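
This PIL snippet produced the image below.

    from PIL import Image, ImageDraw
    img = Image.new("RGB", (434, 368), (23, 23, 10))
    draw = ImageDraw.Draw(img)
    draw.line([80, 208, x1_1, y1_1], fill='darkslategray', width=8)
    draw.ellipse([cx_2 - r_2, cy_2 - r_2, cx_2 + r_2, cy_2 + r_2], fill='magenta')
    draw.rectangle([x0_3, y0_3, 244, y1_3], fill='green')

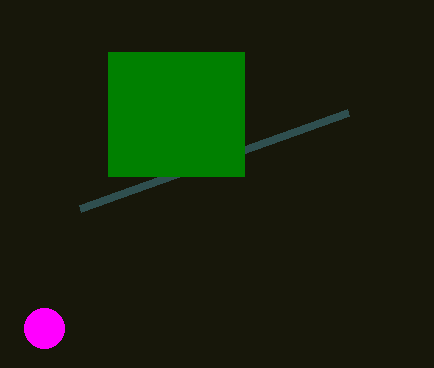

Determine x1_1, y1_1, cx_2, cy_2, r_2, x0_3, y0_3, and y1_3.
x1_1 = 348, y1_1 = 112, cx_2 = 44, cy_2 = 328, r_2 = 20, x0_3 = 108, y0_3 = 52, y1_3 = 176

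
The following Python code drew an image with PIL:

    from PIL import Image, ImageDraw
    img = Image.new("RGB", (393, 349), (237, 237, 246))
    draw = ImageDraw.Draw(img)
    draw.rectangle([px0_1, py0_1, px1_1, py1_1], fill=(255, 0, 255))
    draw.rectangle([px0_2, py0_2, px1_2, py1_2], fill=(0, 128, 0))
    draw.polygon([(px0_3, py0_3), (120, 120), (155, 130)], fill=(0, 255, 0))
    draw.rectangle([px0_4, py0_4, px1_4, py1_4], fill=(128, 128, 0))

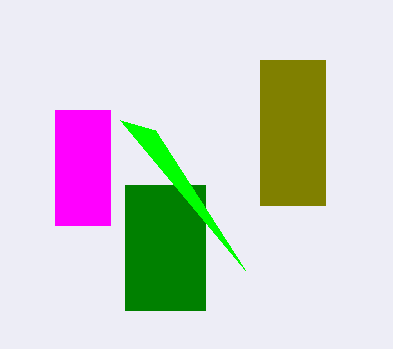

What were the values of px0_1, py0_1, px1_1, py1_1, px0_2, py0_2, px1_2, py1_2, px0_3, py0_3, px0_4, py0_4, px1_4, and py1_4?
px0_1 = 55
py0_1 = 110
px1_1 = 110
py1_1 = 225
px0_2 = 125
py0_2 = 185
px1_2 = 205
py1_2 = 310
px0_3 = 245
py0_3 = 270
px0_4 = 260
py0_4 = 60
px1_4 = 325
py1_4 = 205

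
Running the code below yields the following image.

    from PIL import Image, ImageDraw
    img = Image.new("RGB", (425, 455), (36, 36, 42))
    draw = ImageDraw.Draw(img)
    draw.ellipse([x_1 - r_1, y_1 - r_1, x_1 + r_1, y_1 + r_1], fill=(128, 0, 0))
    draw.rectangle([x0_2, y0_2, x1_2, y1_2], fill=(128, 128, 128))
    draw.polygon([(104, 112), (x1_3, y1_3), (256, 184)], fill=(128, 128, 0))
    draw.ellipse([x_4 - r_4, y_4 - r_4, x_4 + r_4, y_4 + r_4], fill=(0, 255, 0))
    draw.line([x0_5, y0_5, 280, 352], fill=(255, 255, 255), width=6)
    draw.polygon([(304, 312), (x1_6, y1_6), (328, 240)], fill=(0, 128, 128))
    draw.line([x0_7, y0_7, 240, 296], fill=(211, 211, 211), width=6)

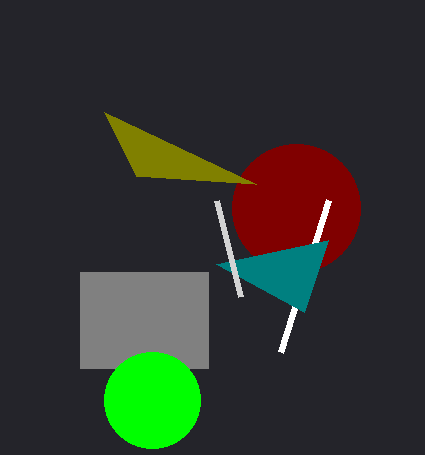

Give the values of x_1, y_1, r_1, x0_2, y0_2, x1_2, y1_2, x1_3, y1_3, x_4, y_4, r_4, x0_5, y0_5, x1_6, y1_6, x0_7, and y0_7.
x_1 = 296; y_1 = 208; r_1 = 64; x0_2 = 80; y0_2 = 272; x1_2 = 208; y1_2 = 368; x1_3 = 136; y1_3 = 176; x_4 = 152; y_4 = 400; r_4 = 48; x0_5 = 328; y0_5 = 200; x1_6 = 216; y1_6 = 264; x0_7 = 216; y0_7 = 200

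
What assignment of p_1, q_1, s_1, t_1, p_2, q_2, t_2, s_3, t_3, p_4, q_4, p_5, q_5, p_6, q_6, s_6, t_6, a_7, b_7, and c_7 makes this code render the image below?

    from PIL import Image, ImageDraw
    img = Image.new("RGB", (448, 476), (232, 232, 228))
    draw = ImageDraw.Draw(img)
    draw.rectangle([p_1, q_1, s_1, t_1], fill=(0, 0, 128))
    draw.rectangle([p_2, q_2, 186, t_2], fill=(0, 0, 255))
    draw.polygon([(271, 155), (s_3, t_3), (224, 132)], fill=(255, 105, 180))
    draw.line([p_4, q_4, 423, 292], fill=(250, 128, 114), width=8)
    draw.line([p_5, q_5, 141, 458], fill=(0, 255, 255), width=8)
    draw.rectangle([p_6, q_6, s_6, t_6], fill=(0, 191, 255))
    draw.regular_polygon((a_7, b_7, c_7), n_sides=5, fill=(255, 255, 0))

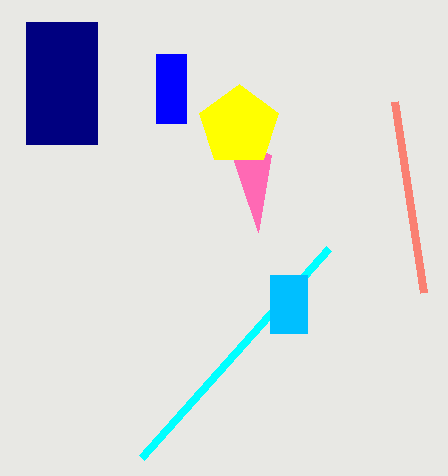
p_1 = 26
q_1 = 22
s_1 = 97
t_1 = 144
p_2 = 156
q_2 = 54
t_2 = 123
s_3 = 258
t_3 = 232
p_4 = 394
q_4 = 101
p_5 = 328
q_5 = 249
p_6 = 270
q_6 = 275
s_6 = 307
t_6 = 333
a_7 = 239
b_7 = 126
c_7 = 42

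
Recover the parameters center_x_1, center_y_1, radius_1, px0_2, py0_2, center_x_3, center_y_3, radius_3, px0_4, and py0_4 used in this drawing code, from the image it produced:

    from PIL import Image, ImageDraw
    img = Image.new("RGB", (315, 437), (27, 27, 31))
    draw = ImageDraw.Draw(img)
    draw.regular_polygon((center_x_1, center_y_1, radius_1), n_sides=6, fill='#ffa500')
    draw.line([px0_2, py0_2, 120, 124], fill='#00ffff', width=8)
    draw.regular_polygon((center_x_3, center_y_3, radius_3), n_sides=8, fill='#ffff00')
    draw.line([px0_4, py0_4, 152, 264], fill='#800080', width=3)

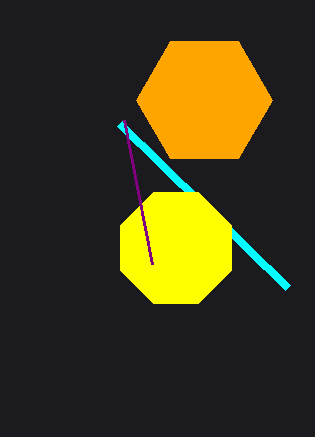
center_x_1 = 204
center_y_1 = 100
radius_1 = 68
px0_2 = 288
py0_2 = 288
center_x_3 = 176
center_y_3 = 248
radius_3 = 60
px0_4 = 124
py0_4 = 120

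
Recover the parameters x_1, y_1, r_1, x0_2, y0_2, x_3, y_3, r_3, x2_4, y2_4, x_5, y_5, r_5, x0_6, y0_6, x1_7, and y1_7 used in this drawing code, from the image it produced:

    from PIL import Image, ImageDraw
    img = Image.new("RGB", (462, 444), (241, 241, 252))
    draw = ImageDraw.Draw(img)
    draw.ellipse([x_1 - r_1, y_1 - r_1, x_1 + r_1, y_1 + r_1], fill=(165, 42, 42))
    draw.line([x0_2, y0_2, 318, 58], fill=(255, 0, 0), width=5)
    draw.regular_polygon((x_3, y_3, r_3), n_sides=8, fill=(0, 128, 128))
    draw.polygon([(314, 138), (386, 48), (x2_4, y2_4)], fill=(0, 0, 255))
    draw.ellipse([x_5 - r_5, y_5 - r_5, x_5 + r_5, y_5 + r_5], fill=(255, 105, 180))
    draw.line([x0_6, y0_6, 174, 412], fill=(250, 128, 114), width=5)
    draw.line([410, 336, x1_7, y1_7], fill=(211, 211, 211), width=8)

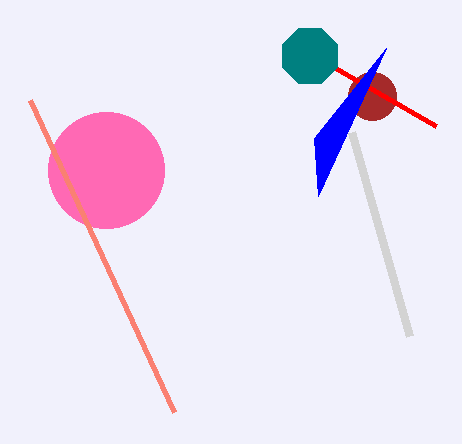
x_1 = 372, y_1 = 96, r_1 = 24, x0_2 = 436, y0_2 = 126, x_3 = 310, y_3 = 56, r_3 = 30, x2_4 = 318, y2_4 = 196, x_5 = 106, y_5 = 170, r_5 = 58, x0_6 = 30, y0_6 = 100, x1_7 = 352, y1_7 = 132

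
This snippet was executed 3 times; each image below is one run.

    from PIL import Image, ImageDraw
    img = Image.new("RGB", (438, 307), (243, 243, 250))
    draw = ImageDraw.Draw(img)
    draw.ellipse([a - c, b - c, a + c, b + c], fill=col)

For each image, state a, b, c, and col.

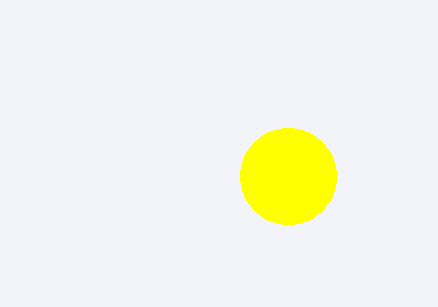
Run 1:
a = 288; b = 176; c = 48; col = 'yellow'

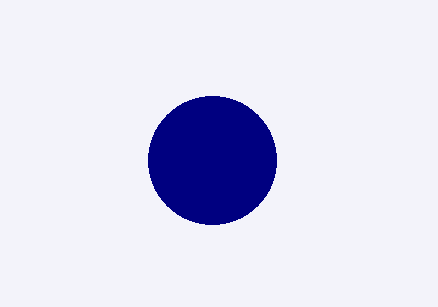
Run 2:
a = 212, b = 160, c = 64, col = 'navy'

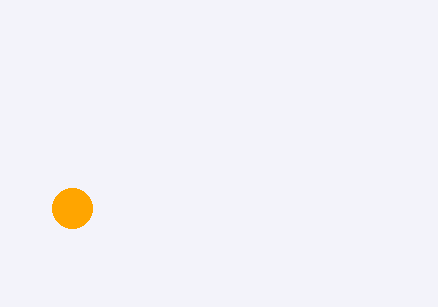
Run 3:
a = 72, b = 208, c = 20, col = 'orange'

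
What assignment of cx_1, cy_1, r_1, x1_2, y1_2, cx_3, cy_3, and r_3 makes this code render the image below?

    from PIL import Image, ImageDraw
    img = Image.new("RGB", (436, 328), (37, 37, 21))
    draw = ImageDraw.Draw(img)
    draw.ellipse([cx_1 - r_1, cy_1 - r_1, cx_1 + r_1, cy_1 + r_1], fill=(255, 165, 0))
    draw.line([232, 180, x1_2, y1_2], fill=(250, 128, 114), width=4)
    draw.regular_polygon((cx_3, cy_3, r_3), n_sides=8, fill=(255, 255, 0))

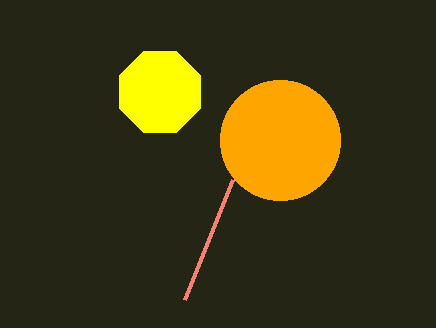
cx_1 = 280; cy_1 = 140; r_1 = 60; x1_2 = 184; y1_2 = 300; cx_3 = 160; cy_3 = 92; r_3 = 44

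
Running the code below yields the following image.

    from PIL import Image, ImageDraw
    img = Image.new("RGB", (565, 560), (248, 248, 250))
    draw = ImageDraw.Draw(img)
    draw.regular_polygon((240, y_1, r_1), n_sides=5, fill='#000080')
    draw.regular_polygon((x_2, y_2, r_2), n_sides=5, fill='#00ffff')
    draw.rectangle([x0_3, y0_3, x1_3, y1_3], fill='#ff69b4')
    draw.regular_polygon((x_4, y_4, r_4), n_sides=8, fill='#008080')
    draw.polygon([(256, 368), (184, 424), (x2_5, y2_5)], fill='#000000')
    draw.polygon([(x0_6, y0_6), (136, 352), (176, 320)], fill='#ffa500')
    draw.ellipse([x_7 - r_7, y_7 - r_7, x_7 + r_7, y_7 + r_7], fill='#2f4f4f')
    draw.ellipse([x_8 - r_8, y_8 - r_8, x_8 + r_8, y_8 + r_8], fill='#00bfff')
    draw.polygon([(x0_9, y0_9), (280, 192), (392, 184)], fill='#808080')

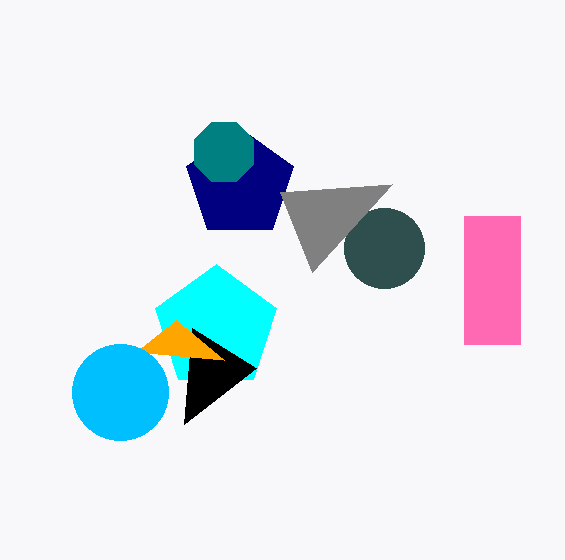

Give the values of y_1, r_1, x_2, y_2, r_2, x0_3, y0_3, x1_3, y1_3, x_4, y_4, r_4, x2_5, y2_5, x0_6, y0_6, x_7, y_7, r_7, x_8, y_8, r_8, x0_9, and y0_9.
y_1 = 184, r_1 = 56, x_2 = 216, y_2 = 328, r_2 = 64, x0_3 = 464, y0_3 = 216, x1_3 = 520, y1_3 = 344, x_4 = 224, y_4 = 152, r_4 = 32, x2_5 = 192, y2_5 = 328, x0_6 = 224, y0_6 = 360, x_7 = 384, y_7 = 248, r_7 = 40, x_8 = 120, y_8 = 392, r_8 = 48, x0_9 = 312, y0_9 = 272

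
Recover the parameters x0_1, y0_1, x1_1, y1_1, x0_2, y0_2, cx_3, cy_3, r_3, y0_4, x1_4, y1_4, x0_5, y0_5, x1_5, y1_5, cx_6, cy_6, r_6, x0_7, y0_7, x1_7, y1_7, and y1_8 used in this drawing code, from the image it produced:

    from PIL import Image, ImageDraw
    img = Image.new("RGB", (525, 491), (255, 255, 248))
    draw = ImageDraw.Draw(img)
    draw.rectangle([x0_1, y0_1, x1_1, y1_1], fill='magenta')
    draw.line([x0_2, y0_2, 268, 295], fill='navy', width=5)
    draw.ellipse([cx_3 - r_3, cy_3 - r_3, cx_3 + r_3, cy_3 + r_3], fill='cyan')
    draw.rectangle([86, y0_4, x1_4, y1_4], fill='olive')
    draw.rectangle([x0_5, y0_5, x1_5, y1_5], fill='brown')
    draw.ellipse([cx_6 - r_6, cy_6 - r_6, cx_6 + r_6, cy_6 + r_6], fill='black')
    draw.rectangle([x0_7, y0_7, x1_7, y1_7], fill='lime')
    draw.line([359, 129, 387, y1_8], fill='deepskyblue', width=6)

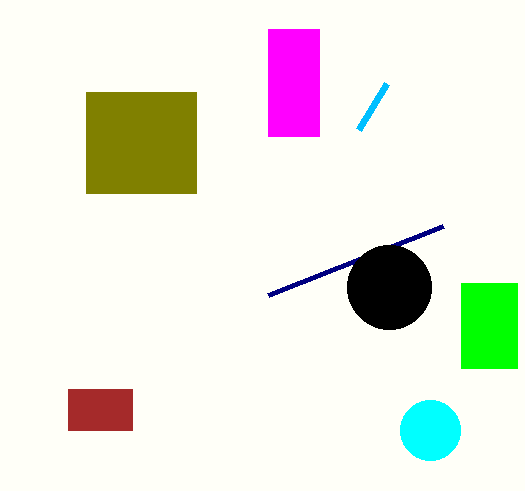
x0_1 = 268
y0_1 = 29
x1_1 = 319
y1_1 = 136
x0_2 = 443
y0_2 = 226
cx_3 = 430
cy_3 = 430
r_3 = 30
y0_4 = 92
x1_4 = 196
y1_4 = 193
x0_5 = 68
y0_5 = 389
x1_5 = 132
y1_5 = 430
cx_6 = 389
cy_6 = 287
r_6 = 42
x0_7 = 461
y0_7 = 283
x1_7 = 517
y1_7 = 368
y1_8 = 83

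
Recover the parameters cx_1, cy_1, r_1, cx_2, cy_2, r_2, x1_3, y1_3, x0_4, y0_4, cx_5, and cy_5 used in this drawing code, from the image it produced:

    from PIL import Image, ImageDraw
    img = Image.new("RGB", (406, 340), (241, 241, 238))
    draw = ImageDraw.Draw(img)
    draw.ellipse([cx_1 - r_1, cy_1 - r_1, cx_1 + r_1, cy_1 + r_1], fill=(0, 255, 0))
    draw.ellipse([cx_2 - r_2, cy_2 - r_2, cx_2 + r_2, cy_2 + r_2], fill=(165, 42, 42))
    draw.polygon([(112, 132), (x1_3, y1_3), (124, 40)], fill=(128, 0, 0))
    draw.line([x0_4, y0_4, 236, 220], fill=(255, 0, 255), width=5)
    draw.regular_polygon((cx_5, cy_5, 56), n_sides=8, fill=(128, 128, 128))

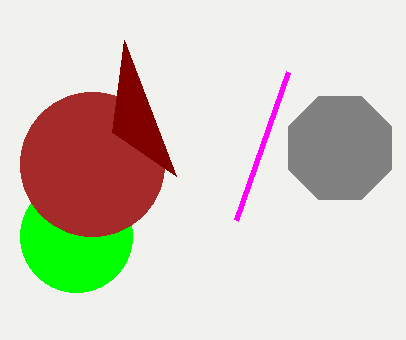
cx_1 = 76; cy_1 = 236; r_1 = 56; cx_2 = 92; cy_2 = 164; r_2 = 72; x1_3 = 176; y1_3 = 176; x0_4 = 288; y0_4 = 72; cx_5 = 340; cy_5 = 148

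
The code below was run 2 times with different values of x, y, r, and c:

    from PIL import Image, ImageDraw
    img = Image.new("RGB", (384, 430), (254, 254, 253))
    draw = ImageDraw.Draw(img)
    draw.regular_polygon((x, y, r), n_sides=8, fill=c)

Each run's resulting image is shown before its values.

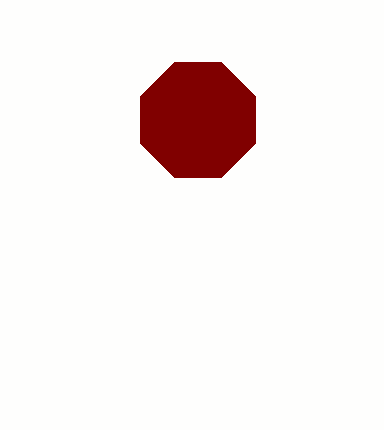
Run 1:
x = 198; y = 120; r = 62; c = 'maroon'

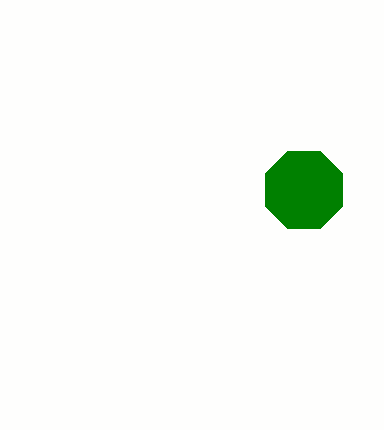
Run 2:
x = 304, y = 190, r = 42, c = 'green'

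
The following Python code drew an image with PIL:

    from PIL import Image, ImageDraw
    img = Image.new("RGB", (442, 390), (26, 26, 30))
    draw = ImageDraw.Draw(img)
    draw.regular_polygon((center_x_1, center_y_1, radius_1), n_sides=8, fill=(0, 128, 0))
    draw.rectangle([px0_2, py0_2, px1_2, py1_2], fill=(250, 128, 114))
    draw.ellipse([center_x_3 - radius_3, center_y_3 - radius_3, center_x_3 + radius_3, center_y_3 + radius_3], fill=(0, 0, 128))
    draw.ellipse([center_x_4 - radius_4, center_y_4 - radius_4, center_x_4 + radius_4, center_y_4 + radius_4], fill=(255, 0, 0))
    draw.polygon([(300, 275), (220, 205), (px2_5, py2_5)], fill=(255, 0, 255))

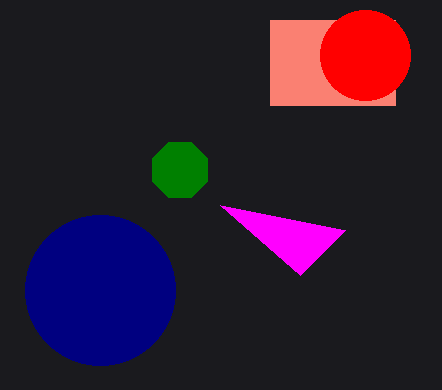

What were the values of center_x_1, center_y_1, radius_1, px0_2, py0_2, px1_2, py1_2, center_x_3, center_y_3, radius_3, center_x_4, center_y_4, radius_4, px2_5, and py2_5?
center_x_1 = 180
center_y_1 = 170
radius_1 = 30
px0_2 = 270
py0_2 = 20
px1_2 = 395
py1_2 = 105
center_x_3 = 100
center_y_3 = 290
radius_3 = 75
center_x_4 = 365
center_y_4 = 55
radius_4 = 45
px2_5 = 345
py2_5 = 230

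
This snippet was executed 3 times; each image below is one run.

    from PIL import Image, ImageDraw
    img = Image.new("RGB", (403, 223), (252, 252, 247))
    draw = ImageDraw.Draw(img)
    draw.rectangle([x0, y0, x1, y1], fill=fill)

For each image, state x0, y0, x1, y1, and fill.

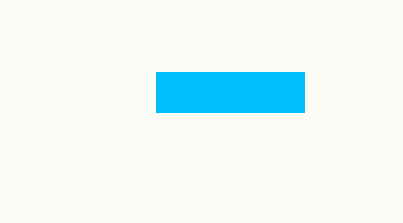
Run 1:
x0 = 156, y0 = 72, x1 = 304, y1 = 112, fill = 'deepskyblue'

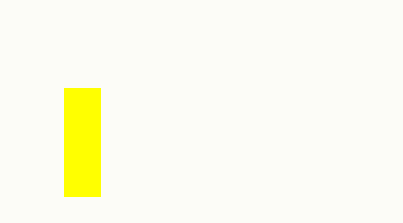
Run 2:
x0 = 64
y0 = 88
x1 = 100
y1 = 196
fill = 'yellow'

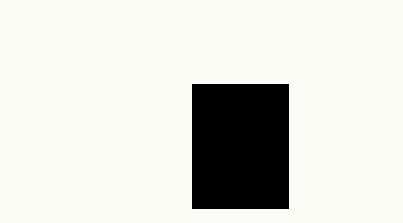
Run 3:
x0 = 192, y0 = 84, x1 = 288, y1 = 208, fill = 'black'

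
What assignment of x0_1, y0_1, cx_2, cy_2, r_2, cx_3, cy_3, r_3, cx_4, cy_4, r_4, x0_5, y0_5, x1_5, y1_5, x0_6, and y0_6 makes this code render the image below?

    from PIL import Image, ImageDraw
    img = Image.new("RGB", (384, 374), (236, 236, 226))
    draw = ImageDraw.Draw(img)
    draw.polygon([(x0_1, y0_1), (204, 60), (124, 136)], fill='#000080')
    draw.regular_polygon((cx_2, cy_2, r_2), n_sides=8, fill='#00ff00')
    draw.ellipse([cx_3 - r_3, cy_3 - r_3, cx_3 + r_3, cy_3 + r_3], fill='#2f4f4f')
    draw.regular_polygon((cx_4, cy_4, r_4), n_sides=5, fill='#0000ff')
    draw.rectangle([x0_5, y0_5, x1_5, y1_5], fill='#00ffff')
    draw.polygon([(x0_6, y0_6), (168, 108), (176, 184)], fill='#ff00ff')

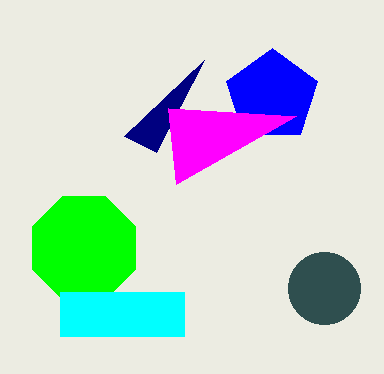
x0_1 = 156, y0_1 = 152, cx_2 = 84, cy_2 = 248, r_2 = 56, cx_3 = 324, cy_3 = 288, r_3 = 36, cx_4 = 272, cy_4 = 96, r_4 = 48, x0_5 = 60, y0_5 = 292, x1_5 = 184, y1_5 = 336, x0_6 = 296, y0_6 = 116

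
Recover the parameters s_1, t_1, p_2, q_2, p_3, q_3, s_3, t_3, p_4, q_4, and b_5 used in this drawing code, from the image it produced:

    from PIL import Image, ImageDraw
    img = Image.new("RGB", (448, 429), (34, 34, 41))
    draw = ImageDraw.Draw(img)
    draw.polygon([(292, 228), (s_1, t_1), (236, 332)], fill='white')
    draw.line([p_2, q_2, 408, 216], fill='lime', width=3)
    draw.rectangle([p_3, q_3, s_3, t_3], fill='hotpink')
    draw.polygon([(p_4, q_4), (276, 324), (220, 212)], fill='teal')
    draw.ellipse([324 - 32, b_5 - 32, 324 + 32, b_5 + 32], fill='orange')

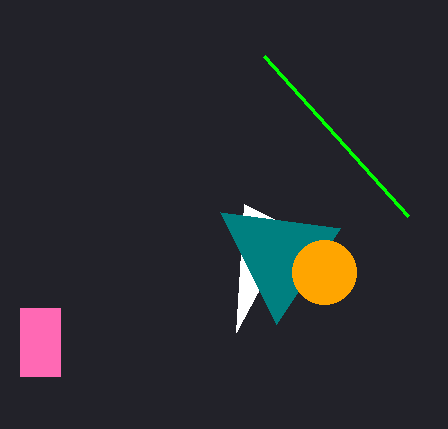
s_1 = 244, t_1 = 204, p_2 = 264, q_2 = 56, p_3 = 20, q_3 = 308, s_3 = 60, t_3 = 376, p_4 = 340, q_4 = 228, b_5 = 272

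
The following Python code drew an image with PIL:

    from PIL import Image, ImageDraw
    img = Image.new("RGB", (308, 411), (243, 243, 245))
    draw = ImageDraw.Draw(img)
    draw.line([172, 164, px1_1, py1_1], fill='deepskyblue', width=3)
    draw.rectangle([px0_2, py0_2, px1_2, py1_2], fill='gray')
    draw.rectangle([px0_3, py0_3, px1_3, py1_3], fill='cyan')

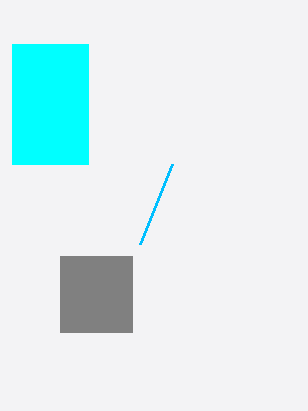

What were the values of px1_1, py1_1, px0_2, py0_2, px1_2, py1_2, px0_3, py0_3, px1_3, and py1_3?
px1_1 = 140, py1_1 = 244, px0_2 = 60, py0_2 = 256, px1_2 = 132, py1_2 = 332, px0_3 = 12, py0_3 = 44, px1_3 = 88, py1_3 = 164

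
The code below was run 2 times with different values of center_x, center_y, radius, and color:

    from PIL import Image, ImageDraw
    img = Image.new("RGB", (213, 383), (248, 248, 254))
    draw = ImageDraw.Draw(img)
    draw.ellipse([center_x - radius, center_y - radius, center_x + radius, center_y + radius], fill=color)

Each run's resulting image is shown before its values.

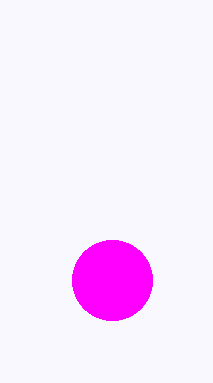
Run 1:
center_x = 112, center_y = 280, radius = 40, color = 'magenta'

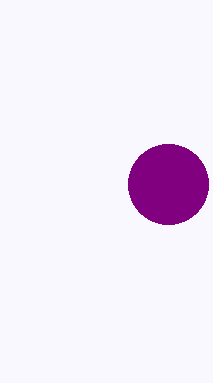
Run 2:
center_x = 168
center_y = 184
radius = 40
color = 'purple'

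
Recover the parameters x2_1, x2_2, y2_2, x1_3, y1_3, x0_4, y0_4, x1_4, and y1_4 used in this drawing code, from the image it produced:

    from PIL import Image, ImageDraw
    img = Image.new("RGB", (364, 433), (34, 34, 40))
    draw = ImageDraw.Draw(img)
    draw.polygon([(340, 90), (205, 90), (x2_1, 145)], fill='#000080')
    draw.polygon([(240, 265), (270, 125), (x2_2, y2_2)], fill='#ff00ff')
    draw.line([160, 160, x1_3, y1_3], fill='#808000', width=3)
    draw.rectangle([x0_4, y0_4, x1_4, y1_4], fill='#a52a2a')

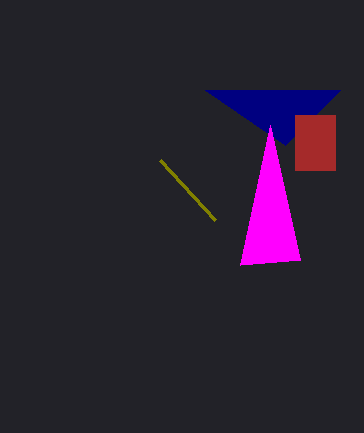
x2_1 = 285
x2_2 = 300
y2_2 = 260
x1_3 = 215
y1_3 = 220
x0_4 = 295
y0_4 = 115
x1_4 = 335
y1_4 = 170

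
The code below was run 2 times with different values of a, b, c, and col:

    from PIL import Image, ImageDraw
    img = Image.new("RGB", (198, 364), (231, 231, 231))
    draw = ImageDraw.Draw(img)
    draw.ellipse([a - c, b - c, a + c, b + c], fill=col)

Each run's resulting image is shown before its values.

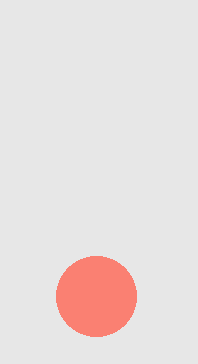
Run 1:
a = 96; b = 296; c = 40; col = 'salmon'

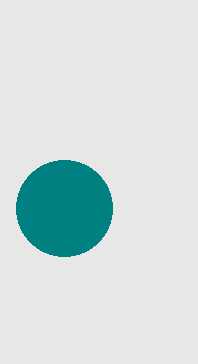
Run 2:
a = 64; b = 208; c = 48; col = 'teal'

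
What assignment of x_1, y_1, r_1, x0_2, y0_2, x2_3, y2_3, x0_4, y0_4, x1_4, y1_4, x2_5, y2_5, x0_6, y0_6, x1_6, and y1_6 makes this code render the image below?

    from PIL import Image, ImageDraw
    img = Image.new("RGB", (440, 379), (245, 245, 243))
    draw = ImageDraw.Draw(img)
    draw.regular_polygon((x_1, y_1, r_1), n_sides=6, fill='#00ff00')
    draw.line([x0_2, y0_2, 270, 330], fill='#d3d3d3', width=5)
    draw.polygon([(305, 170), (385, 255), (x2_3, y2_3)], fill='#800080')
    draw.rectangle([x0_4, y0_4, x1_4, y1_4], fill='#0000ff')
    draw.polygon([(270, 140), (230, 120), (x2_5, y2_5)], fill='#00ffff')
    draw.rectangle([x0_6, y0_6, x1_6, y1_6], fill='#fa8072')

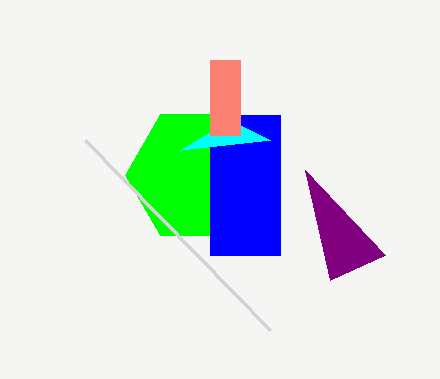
x_1 = 195; y_1 = 175; r_1 = 70; x0_2 = 85; y0_2 = 140; x2_3 = 330; y2_3 = 280; x0_4 = 210; y0_4 = 115; x1_4 = 280; y1_4 = 255; x2_5 = 180; y2_5 = 150; x0_6 = 210; y0_6 = 60; x1_6 = 240; y1_6 = 135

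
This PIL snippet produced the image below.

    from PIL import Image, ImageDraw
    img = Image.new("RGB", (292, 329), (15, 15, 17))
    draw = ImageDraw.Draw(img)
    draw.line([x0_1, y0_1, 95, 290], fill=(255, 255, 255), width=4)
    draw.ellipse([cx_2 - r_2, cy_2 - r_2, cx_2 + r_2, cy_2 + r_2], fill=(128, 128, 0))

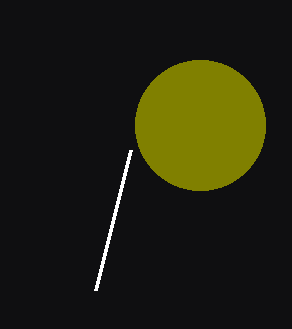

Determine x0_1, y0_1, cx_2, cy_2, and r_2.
x0_1 = 130, y0_1 = 150, cx_2 = 200, cy_2 = 125, r_2 = 65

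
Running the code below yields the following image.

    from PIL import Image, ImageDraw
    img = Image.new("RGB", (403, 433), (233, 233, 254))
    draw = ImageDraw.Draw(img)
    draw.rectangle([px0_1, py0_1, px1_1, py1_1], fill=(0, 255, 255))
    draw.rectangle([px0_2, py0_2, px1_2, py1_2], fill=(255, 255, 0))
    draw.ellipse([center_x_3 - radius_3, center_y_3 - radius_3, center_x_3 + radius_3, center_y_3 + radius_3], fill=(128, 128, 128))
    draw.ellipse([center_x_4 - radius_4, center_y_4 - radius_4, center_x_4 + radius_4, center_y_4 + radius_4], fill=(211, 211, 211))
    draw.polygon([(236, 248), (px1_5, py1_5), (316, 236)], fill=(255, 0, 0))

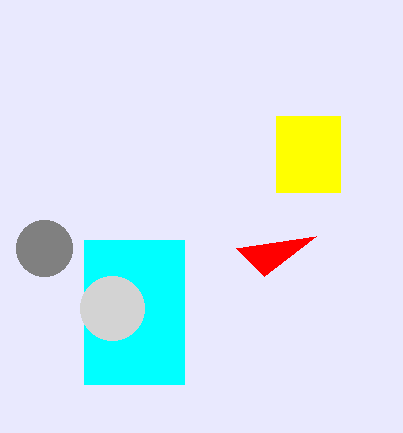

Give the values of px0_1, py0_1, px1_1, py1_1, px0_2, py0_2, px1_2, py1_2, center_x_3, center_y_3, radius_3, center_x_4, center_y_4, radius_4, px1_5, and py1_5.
px0_1 = 84
py0_1 = 240
px1_1 = 184
py1_1 = 384
px0_2 = 276
py0_2 = 116
px1_2 = 340
py1_2 = 192
center_x_3 = 44
center_y_3 = 248
radius_3 = 28
center_x_4 = 112
center_y_4 = 308
radius_4 = 32
px1_5 = 264
py1_5 = 276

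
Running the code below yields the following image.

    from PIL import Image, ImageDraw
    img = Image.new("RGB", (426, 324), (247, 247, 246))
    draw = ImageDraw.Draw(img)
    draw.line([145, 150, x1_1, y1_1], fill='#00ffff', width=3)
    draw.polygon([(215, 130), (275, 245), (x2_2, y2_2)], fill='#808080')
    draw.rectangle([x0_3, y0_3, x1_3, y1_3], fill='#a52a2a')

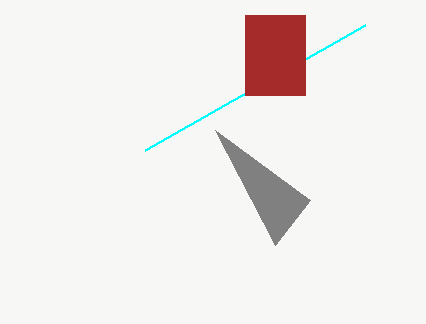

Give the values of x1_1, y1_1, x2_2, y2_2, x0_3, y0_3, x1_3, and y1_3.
x1_1 = 365; y1_1 = 25; x2_2 = 310; y2_2 = 200; x0_3 = 245; y0_3 = 15; x1_3 = 305; y1_3 = 95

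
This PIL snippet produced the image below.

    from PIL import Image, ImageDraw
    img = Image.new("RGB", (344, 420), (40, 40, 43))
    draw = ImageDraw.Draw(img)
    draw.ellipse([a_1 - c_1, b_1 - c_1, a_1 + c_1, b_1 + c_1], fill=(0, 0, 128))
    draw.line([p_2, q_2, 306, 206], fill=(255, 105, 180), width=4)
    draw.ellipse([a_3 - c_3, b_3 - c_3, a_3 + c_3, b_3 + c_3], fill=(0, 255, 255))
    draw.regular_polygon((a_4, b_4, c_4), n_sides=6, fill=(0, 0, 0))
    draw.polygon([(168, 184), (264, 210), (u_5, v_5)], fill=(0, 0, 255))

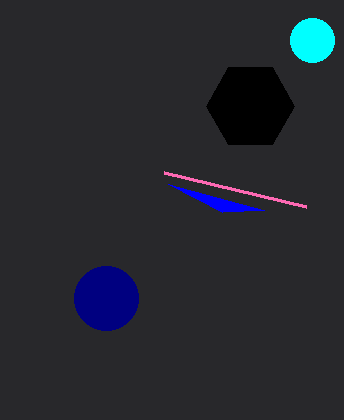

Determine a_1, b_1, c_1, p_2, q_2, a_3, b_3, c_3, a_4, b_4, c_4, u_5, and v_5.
a_1 = 106
b_1 = 298
c_1 = 32
p_2 = 164
q_2 = 172
a_3 = 312
b_3 = 40
c_3 = 22
a_4 = 250
b_4 = 106
c_4 = 44
u_5 = 222
v_5 = 212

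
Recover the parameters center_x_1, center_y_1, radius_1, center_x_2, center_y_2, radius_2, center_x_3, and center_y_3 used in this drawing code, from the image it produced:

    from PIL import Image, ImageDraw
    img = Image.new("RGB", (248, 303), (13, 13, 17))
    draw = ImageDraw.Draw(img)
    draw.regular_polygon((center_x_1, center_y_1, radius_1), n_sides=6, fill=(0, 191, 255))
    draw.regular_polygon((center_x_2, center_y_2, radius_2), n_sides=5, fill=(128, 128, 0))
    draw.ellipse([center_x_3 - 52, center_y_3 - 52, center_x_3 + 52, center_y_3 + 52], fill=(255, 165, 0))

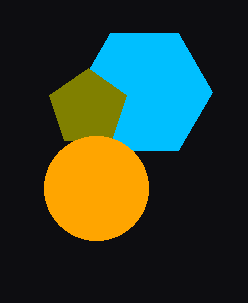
center_x_1 = 144
center_y_1 = 92
radius_1 = 68
center_x_2 = 88
center_y_2 = 108
radius_2 = 40
center_x_3 = 96
center_y_3 = 188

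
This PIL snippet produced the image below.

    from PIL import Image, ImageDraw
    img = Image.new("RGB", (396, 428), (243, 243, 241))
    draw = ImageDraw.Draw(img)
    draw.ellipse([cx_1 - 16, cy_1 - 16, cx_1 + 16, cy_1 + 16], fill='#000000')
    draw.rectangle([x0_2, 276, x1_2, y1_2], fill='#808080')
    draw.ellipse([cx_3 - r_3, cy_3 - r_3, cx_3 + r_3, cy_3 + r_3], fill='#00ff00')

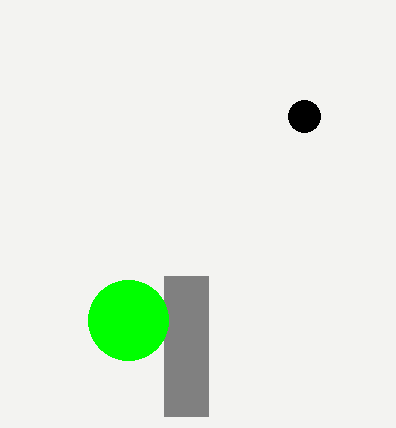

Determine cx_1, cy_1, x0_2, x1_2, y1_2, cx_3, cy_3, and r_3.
cx_1 = 304
cy_1 = 116
x0_2 = 164
x1_2 = 208
y1_2 = 416
cx_3 = 128
cy_3 = 320
r_3 = 40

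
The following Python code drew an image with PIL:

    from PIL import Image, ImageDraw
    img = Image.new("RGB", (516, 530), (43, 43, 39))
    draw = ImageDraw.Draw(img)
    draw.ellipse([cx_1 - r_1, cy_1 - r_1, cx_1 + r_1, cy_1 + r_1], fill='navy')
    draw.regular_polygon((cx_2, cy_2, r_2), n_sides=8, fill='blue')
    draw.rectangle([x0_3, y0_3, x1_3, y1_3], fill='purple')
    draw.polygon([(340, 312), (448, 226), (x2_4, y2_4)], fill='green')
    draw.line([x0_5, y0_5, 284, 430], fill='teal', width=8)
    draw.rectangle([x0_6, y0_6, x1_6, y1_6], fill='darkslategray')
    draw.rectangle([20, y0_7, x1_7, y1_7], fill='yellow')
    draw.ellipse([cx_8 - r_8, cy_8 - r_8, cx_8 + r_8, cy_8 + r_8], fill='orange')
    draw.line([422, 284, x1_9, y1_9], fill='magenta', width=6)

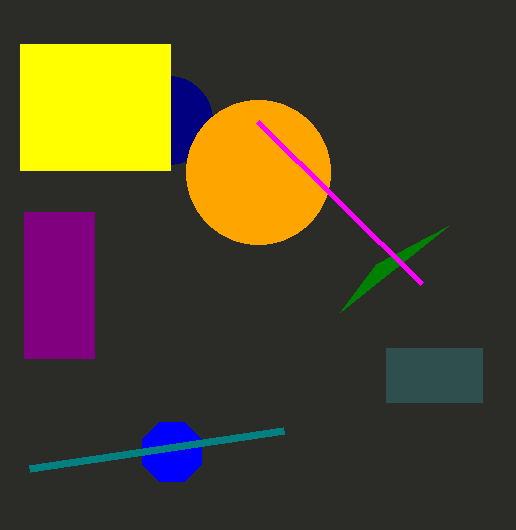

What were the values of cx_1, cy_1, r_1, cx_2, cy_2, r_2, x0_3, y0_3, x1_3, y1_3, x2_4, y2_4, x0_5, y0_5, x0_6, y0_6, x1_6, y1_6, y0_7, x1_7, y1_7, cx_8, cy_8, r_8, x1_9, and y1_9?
cx_1 = 168, cy_1 = 120, r_1 = 44, cx_2 = 172, cy_2 = 452, r_2 = 32, x0_3 = 24, y0_3 = 212, x1_3 = 94, y1_3 = 358, x2_4 = 376, y2_4 = 264, x0_5 = 30, y0_5 = 468, x0_6 = 386, y0_6 = 348, x1_6 = 482, y1_6 = 402, y0_7 = 44, x1_7 = 170, y1_7 = 170, cx_8 = 258, cy_8 = 172, r_8 = 72, x1_9 = 258, y1_9 = 122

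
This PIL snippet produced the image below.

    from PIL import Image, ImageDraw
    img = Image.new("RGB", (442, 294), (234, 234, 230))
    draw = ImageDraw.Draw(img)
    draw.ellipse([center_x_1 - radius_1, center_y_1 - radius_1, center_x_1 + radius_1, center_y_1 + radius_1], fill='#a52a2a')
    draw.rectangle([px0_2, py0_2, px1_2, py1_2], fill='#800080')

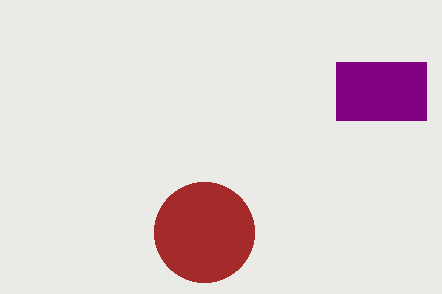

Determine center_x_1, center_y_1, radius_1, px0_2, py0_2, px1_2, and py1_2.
center_x_1 = 204, center_y_1 = 232, radius_1 = 50, px0_2 = 336, py0_2 = 62, px1_2 = 426, py1_2 = 120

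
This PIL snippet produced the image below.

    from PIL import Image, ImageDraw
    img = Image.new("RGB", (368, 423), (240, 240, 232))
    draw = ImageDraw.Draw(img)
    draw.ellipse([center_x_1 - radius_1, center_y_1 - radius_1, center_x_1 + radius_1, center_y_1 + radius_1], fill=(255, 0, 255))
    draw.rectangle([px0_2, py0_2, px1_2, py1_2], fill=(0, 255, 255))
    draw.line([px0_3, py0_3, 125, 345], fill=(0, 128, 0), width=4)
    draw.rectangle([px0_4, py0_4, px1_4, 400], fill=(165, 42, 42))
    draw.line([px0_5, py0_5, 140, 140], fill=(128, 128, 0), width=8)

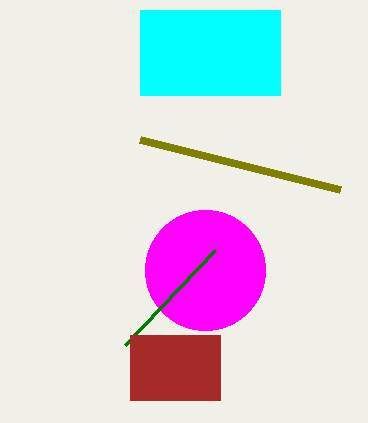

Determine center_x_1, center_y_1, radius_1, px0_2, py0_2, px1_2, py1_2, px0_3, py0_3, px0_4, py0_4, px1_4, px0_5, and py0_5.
center_x_1 = 205; center_y_1 = 270; radius_1 = 60; px0_2 = 140; py0_2 = 10; px1_2 = 280; py1_2 = 95; px0_3 = 215; py0_3 = 250; px0_4 = 130; py0_4 = 335; px1_4 = 220; px0_5 = 340; py0_5 = 190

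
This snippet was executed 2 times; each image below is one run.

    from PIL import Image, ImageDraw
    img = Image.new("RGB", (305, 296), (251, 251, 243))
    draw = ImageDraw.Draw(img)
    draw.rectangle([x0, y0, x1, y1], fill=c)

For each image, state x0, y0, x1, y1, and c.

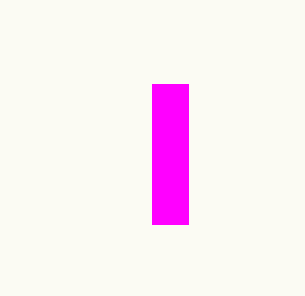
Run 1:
x0 = 152
y0 = 84
x1 = 188
y1 = 224
c = 'magenta'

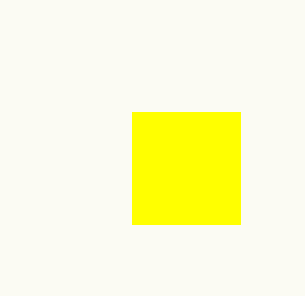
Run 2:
x0 = 132; y0 = 112; x1 = 240; y1 = 224; c = 'yellow'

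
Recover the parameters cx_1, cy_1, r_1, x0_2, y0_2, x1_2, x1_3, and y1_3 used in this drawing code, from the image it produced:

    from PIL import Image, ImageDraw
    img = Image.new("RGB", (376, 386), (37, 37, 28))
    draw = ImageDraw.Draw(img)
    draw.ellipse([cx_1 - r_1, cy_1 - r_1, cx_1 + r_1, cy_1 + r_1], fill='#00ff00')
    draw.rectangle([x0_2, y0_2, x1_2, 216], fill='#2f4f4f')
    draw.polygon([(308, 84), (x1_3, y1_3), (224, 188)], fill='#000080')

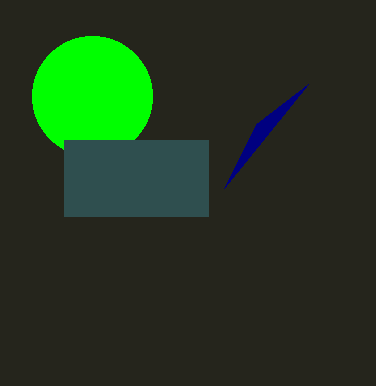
cx_1 = 92
cy_1 = 96
r_1 = 60
x0_2 = 64
y0_2 = 140
x1_2 = 208
x1_3 = 256
y1_3 = 124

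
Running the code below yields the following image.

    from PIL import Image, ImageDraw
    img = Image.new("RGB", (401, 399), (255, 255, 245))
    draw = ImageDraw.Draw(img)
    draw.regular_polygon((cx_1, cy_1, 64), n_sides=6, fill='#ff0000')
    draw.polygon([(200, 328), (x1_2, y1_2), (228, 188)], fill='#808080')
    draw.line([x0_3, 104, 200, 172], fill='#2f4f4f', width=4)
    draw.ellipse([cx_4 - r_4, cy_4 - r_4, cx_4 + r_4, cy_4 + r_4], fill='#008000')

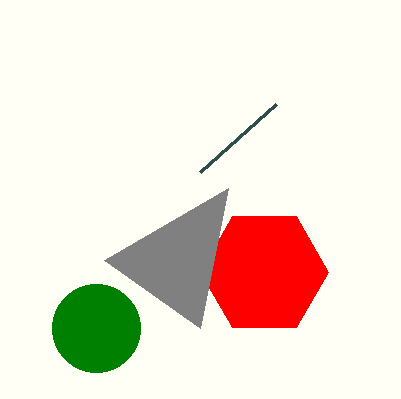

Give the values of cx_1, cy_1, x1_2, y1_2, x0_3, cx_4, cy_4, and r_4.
cx_1 = 264
cy_1 = 272
x1_2 = 104
y1_2 = 260
x0_3 = 276
cx_4 = 96
cy_4 = 328
r_4 = 44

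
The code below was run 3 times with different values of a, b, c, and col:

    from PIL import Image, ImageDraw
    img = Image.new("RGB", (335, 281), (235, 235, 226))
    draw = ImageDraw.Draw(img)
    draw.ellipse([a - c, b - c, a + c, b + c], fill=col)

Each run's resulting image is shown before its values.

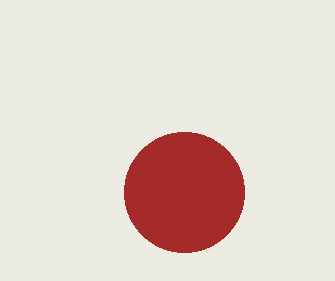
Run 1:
a = 184, b = 192, c = 60, col = 'brown'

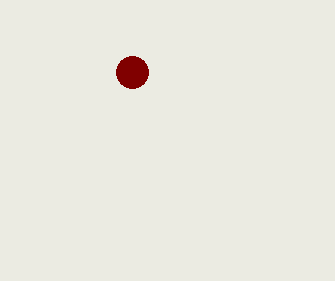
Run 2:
a = 132, b = 72, c = 16, col = 'maroon'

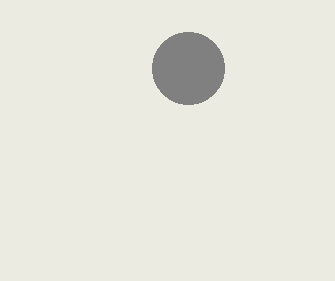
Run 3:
a = 188
b = 68
c = 36
col = 'gray'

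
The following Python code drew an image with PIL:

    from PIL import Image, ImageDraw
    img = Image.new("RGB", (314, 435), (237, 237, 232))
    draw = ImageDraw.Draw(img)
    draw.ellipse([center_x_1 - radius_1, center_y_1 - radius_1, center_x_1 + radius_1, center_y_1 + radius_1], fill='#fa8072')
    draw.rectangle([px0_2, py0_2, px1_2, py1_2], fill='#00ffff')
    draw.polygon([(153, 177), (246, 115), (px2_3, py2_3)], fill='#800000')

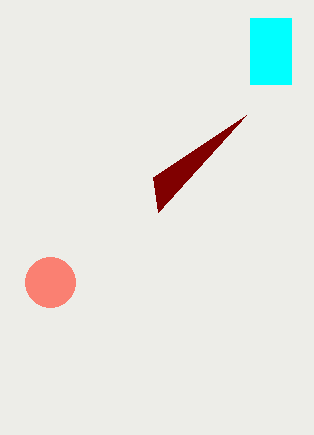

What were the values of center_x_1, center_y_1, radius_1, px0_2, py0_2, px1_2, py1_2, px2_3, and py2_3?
center_x_1 = 50
center_y_1 = 282
radius_1 = 25
px0_2 = 250
py0_2 = 18
px1_2 = 291
py1_2 = 84
px2_3 = 158
py2_3 = 212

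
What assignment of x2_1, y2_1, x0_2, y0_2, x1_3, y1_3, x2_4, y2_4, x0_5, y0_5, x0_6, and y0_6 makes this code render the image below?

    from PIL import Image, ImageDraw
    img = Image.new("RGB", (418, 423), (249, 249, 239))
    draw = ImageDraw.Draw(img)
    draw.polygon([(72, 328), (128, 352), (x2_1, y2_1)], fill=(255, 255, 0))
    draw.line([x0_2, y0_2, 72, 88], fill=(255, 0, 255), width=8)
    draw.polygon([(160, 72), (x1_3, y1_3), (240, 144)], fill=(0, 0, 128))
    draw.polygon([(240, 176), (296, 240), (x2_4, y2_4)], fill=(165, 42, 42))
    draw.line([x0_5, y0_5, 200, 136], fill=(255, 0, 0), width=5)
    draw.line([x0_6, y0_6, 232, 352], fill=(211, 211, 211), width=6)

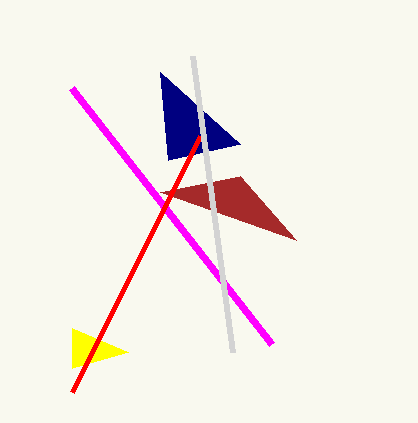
x2_1 = 72; y2_1 = 368; x0_2 = 272; y0_2 = 344; x1_3 = 168; y1_3 = 160; x2_4 = 160; y2_4 = 192; x0_5 = 72; y0_5 = 392; x0_6 = 192; y0_6 = 56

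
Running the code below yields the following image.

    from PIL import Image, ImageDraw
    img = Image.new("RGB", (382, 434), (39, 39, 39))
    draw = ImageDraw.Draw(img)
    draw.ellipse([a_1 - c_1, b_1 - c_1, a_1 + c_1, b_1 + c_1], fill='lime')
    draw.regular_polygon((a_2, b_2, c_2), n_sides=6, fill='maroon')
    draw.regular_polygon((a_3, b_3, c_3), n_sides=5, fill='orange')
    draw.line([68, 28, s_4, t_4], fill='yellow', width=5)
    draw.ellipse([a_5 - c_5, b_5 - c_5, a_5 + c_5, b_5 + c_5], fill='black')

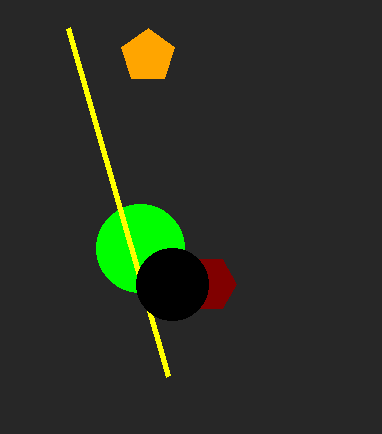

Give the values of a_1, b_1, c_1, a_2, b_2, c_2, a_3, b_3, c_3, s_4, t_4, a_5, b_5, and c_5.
a_1 = 140
b_1 = 248
c_1 = 44
a_2 = 208
b_2 = 284
c_2 = 28
a_3 = 148
b_3 = 56
c_3 = 28
s_4 = 168
t_4 = 376
a_5 = 172
b_5 = 284
c_5 = 36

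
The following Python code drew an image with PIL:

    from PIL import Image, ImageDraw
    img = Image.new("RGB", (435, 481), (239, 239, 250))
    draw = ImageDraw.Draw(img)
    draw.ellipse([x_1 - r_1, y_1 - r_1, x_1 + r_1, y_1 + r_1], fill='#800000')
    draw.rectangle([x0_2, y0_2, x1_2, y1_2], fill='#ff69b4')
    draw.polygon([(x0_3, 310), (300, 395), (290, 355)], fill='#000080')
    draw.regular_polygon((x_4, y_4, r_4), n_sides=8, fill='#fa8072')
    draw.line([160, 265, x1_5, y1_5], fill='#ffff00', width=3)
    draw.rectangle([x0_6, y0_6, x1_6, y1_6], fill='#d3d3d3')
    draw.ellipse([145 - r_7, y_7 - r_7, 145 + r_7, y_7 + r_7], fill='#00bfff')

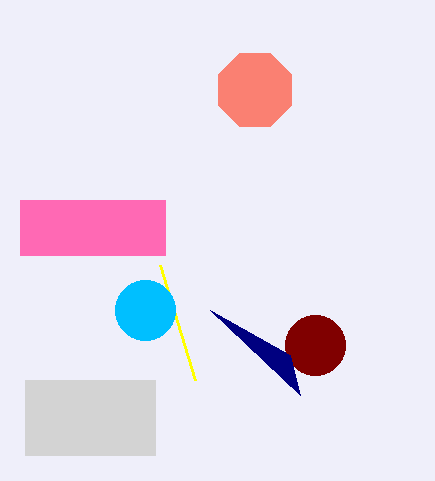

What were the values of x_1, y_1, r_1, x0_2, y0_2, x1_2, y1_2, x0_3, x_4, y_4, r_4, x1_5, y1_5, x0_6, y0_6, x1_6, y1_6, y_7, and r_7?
x_1 = 315; y_1 = 345; r_1 = 30; x0_2 = 20; y0_2 = 200; x1_2 = 165; y1_2 = 255; x0_3 = 210; x_4 = 255; y_4 = 90; r_4 = 40; x1_5 = 195; y1_5 = 380; x0_6 = 25; y0_6 = 380; x1_6 = 155; y1_6 = 455; y_7 = 310; r_7 = 30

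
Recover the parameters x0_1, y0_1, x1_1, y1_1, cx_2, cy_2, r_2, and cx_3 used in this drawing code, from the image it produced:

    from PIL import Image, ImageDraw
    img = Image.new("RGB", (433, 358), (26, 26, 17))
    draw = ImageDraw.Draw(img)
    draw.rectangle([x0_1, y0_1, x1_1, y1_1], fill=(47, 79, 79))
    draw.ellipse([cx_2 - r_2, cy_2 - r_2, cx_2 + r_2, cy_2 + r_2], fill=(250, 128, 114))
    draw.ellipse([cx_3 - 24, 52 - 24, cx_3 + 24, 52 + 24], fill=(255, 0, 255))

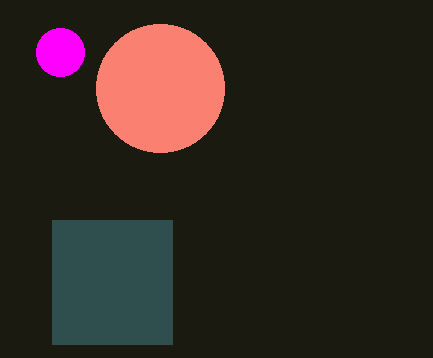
x0_1 = 52, y0_1 = 220, x1_1 = 172, y1_1 = 344, cx_2 = 160, cy_2 = 88, r_2 = 64, cx_3 = 60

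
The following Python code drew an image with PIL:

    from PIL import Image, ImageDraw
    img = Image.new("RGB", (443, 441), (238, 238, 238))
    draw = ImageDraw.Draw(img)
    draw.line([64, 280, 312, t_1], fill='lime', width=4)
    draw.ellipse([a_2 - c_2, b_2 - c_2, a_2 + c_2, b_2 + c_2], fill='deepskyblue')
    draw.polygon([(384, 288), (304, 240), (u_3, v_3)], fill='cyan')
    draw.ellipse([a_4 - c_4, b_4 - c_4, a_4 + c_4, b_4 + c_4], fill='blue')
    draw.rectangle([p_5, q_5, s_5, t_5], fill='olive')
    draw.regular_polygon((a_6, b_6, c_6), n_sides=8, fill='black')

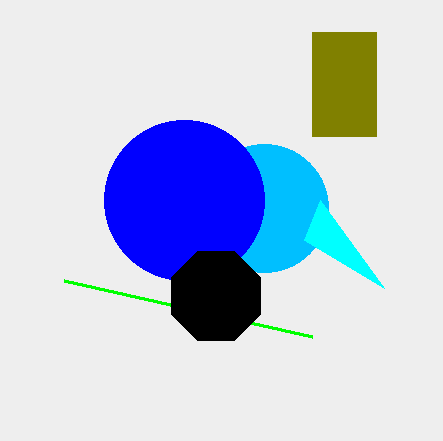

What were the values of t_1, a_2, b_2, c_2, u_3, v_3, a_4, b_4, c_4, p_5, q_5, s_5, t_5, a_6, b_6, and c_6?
t_1 = 336
a_2 = 264
b_2 = 208
c_2 = 64
u_3 = 320
v_3 = 200
a_4 = 184
b_4 = 200
c_4 = 80
p_5 = 312
q_5 = 32
s_5 = 376
t_5 = 136
a_6 = 216
b_6 = 296
c_6 = 48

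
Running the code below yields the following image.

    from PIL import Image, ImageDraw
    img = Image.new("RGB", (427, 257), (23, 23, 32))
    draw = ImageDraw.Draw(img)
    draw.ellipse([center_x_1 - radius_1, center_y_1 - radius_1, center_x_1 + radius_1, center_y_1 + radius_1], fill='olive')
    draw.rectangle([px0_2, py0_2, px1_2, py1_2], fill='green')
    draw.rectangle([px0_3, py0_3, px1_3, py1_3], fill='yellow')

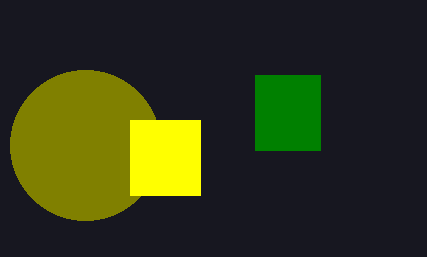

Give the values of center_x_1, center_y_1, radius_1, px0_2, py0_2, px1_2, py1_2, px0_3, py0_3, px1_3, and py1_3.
center_x_1 = 85
center_y_1 = 145
radius_1 = 75
px0_2 = 255
py0_2 = 75
px1_2 = 320
py1_2 = 150
px0_3 = 130
py0_3 = 120
px1_3 = 200
py1_3 = 195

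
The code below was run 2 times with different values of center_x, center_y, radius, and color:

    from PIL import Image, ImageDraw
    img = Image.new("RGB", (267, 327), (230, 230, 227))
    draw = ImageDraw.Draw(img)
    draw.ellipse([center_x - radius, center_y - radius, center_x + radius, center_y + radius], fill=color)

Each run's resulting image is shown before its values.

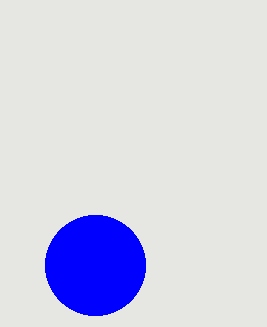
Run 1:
center_x = 95
center_y = 265
radius = 50
color = 'blue'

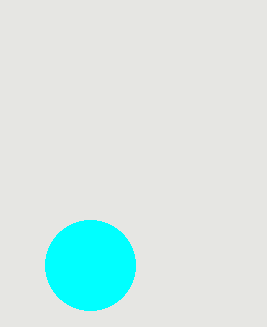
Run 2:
center_x = 90
center_y = 265
radius = 45
color = 'cyan'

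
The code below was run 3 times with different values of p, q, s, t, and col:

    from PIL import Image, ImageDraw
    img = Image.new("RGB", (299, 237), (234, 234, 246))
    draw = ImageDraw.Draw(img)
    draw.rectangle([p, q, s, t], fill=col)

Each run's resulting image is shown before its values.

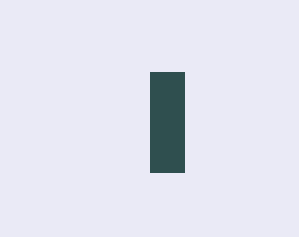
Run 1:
p = 150
q = 72
s = 184
t = 172
col = 'darkslategray'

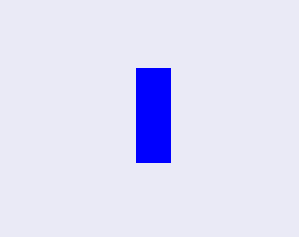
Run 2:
p = 136; q = 68; s = 170; t = 162; col = 'blue'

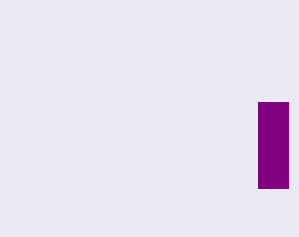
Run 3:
p = 258, q = 102, s = 288, t = 188, col = 'purple'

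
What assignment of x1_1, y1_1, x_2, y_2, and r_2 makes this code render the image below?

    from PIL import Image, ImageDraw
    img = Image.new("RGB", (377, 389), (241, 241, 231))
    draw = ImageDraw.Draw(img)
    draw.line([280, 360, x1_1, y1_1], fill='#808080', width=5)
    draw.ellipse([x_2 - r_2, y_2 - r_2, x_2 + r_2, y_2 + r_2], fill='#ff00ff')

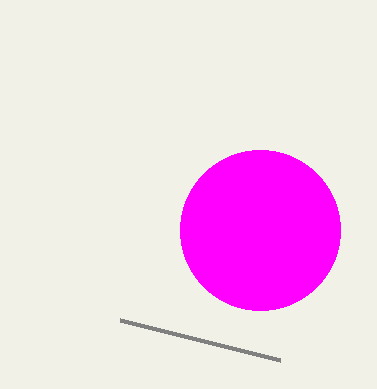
x1_1 = 120, y1_1 = 320, x_2 = 260, y_2 = 230, r_2 = 80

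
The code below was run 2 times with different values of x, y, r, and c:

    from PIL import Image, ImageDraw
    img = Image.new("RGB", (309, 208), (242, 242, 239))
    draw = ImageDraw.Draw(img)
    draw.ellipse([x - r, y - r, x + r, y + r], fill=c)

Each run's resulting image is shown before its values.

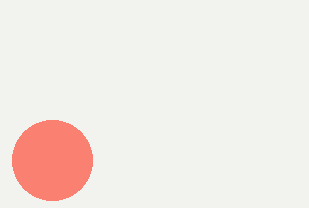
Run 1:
x = 52, y = 160, r = 40, c = 'salmon'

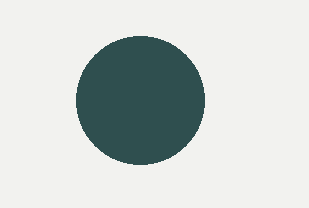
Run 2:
x = 140
y = 100
r = 64
c = 'darkslategray'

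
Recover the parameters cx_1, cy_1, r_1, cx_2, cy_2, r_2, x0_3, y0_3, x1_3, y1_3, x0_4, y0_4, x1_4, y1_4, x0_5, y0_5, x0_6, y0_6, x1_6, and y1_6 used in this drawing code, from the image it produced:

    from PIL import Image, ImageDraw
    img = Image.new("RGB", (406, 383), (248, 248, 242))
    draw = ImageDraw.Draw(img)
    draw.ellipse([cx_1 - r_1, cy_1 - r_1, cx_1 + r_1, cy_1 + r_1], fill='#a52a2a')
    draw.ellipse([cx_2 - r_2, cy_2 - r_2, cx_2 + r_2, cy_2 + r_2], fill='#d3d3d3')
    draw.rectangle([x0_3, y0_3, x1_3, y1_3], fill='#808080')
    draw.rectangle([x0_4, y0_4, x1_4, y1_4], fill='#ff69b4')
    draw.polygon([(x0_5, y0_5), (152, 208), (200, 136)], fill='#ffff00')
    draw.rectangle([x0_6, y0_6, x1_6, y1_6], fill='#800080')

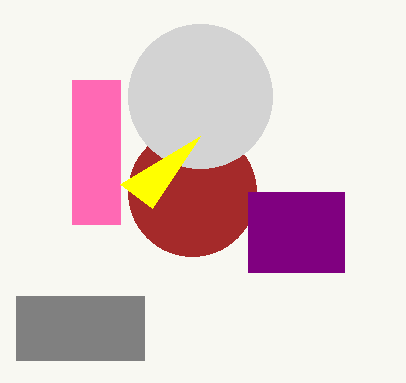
cx_1 = 192; cy_1 = 192; r_1 = 64; cx_2 = 200; cy_2 = 96; r_2 = 72; x0_3 = 16; y0_3 = 296; x1_3 = 144; y1_3 = 360; x0_4 = 72; y0_4 = 80; x1_4 = 120; y1_4 = 224; x0_5 = 120; y0_5 = 184; x0_6 = 248; y0_6 = 192; x1_6 = 344; y1_6 = 272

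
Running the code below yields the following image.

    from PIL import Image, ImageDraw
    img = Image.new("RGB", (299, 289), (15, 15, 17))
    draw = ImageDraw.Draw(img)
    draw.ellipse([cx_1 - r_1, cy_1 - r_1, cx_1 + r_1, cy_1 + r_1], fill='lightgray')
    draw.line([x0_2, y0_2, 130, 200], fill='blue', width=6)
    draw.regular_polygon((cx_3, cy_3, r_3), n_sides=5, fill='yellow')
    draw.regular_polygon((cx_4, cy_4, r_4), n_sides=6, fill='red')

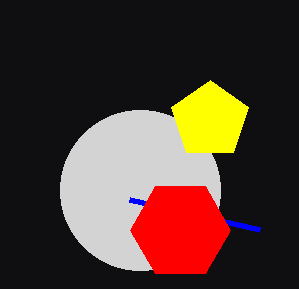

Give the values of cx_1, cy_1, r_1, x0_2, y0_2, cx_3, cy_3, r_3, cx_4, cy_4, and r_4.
cx_1 = 140, cy_1 = 190, r_1 = 80, x0_2 = 260, y0_2 = 230, cx_3 = 210, cy_3 = 120, r_3 = 40, cx_4 = 180, cy_4 = 230, r_4 = 50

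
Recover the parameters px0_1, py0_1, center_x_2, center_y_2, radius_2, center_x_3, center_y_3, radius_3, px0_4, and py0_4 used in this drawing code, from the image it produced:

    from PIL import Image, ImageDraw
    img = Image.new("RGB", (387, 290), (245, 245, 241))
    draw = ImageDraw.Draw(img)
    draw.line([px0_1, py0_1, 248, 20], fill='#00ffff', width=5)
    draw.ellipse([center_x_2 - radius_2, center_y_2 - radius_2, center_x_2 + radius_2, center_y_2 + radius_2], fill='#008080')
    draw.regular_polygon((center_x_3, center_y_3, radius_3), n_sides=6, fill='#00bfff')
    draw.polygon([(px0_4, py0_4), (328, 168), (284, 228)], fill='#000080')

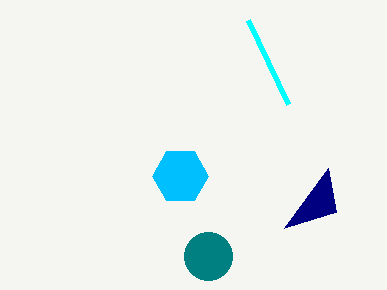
px0_1 = 288
py0_1 = 104
center_x_2 = 208
center_y_2 = 256
radius_2 = 24
center_x_3 = 180
center_y_3 = 176
radius_3 = 28
px0_4 = 336
py0_4 = 212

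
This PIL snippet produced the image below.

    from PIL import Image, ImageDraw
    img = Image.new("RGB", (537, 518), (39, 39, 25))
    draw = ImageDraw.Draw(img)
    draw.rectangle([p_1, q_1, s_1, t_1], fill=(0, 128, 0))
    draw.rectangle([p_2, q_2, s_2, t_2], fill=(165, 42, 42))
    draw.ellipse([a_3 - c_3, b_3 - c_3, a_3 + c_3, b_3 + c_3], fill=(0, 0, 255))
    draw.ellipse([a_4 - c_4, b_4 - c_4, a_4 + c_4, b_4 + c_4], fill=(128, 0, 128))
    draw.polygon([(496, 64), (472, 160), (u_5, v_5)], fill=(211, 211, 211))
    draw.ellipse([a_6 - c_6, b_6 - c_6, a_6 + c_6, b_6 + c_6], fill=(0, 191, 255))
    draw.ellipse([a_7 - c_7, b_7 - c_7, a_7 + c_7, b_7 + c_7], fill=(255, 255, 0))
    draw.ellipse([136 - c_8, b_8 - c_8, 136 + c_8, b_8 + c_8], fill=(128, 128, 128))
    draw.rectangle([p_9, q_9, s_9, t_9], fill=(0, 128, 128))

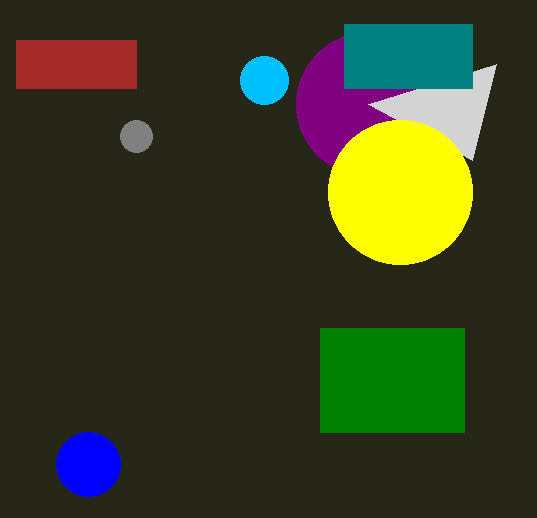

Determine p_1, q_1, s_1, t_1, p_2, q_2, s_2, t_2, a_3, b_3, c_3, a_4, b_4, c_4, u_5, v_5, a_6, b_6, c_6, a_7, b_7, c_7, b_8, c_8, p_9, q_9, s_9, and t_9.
p_1 = 320, q_1 = 328, s_1 = 464, t_1 = 432, p_2 = 16, q_2 = 40, s_2 = 136, t_2 = 88, a_3 = 88, b_3 = 464, c_3 = 32, a_4 = 368, b_4 = 104, c_4 = 72, u_5 = 368, v_5 = 104, a_6 = 264, b_6 = 80, c_6 = 24, a_7 = 400, b_7 = 192, c_7 = 72, b_8 = 136, c_8 = 16, p_9 = 344, q_9 = 24, s_9 = 472, t_9 = 88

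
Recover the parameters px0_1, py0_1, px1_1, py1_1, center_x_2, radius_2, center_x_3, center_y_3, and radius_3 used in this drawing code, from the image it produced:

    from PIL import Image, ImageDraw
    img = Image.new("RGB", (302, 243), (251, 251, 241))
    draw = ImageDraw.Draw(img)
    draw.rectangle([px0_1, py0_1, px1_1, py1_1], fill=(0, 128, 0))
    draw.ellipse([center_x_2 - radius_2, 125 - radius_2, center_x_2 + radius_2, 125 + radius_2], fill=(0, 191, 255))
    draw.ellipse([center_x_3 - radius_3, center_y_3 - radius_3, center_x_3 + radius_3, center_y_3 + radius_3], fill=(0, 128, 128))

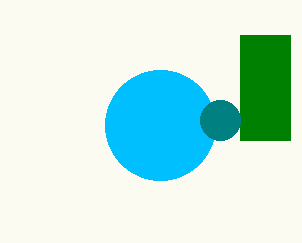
px0_1 = 240, py0_1 = 35, px1_1 = 290, py1_1 = 140, center_x_2 = 160, radius_2 = 55, center_x_3 = 220, center_y_3 = 120, radius_3 = 20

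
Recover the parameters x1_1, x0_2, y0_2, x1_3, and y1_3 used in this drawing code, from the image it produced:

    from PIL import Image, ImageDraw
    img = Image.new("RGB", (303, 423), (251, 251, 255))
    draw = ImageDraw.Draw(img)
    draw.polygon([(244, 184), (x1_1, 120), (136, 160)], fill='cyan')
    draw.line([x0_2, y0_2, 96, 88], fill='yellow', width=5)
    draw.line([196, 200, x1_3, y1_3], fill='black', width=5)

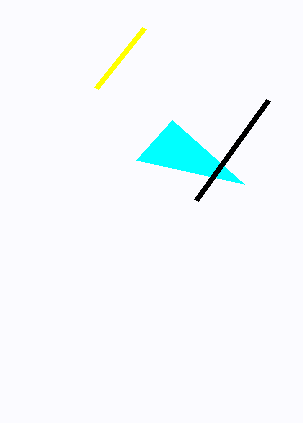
x1_1 = 172; x0_2 = 144; y0_2 = 28; x1_3 = 268; y1_3 = 100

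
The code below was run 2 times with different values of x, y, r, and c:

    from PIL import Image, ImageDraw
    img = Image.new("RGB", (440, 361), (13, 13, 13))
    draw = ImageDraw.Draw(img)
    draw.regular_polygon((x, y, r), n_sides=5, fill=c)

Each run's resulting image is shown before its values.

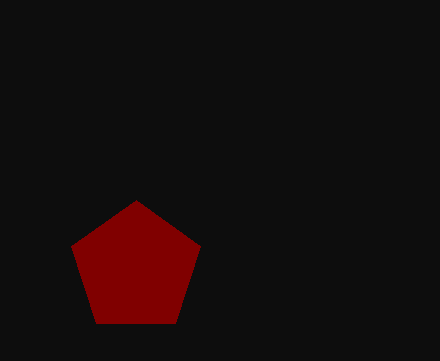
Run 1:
x = 136
y = 268
r = 68
c = 'maroon'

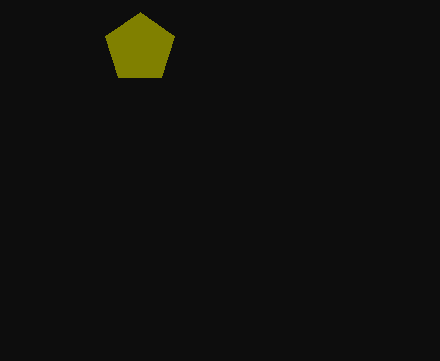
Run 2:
x = 140
y = 48
r = 36
c = 'olive'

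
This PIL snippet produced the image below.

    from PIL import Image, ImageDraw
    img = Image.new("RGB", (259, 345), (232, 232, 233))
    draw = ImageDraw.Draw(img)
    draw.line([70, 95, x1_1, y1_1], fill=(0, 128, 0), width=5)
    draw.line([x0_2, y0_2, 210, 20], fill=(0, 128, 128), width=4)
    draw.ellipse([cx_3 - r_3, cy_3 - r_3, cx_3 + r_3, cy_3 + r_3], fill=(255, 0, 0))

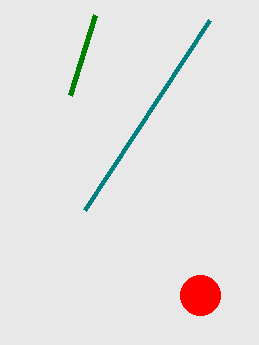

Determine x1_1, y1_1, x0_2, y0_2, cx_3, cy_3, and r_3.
x1_1 = 95
y1_1 = 15
x0_2 = 85
y0_2 = 210
cx_3 = 200
cy_3 = 295
r_3 = 20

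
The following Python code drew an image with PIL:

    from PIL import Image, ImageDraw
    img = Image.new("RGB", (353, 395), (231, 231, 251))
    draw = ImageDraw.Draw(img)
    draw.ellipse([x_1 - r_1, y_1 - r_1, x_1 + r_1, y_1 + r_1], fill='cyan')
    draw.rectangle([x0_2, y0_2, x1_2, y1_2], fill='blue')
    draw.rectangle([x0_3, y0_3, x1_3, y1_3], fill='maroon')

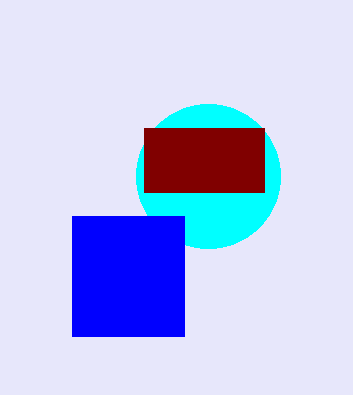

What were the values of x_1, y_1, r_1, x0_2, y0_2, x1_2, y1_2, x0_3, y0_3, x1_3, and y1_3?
x_1 = 208, y_1 = 176, r_1 = 72, x0_2 = 72, y0_2 = 216, x1_2 = 184, y1_2 = 336, x0_3 = 144, y0_3 = 128, x1_3 = 264, y1_3 = 192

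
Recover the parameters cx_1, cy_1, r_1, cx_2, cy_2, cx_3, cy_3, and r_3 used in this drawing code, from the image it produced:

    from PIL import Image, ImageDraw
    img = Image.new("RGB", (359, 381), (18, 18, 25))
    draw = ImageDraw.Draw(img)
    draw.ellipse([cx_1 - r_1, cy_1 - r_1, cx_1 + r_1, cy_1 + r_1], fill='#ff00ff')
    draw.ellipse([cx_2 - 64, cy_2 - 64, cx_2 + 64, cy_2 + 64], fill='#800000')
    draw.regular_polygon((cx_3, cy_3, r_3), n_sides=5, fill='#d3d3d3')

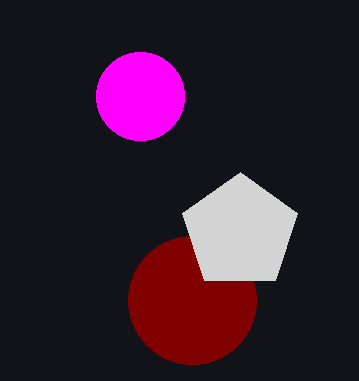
cx_1 = 140; cy_1 = 96; r_1 = 44; cx_2 = 192; cy_2 = 300; cx_3 = 240; cy_3 = 232; r_3 = 60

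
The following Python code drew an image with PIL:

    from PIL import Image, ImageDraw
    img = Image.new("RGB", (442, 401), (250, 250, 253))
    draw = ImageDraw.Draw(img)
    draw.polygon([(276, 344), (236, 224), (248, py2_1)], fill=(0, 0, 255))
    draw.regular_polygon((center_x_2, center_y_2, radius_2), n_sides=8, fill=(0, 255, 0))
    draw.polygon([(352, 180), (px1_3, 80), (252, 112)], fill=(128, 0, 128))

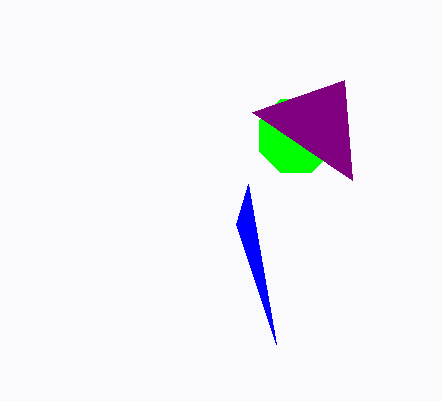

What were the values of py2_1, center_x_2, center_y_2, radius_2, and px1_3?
py2_1 = 184
center_x_2 = 296
center_y_2 = 136
radius_2 = 40
px1_3 = 344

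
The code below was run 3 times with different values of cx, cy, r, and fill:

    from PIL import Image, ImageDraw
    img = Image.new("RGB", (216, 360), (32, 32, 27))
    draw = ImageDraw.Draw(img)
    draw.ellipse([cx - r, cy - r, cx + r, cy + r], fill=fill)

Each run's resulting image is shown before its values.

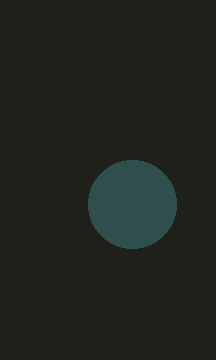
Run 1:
cx = 132; cy = 204; r = 44; fill = 'darkslategray'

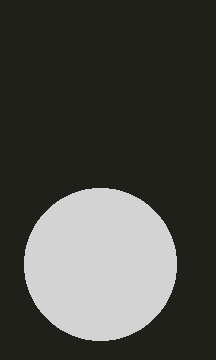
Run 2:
cx = 100
cy = 264
r = 76
fill = 'lightgray'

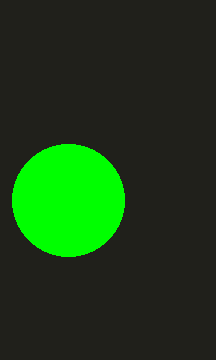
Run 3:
cx = 68
cy = 200
r = 56
fill = 'lime'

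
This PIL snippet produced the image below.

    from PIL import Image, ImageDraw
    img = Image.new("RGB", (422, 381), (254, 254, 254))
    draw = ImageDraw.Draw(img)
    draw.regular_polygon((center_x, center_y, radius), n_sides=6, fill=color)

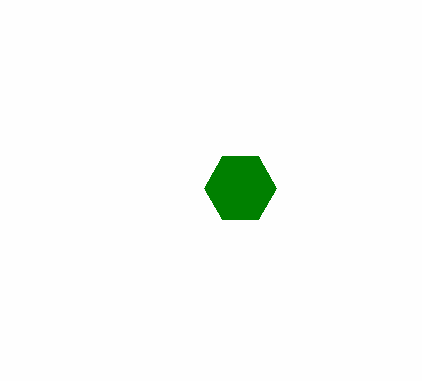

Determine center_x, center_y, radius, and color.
center_x = 240; center_y = 188; radius = 36; color = 'green'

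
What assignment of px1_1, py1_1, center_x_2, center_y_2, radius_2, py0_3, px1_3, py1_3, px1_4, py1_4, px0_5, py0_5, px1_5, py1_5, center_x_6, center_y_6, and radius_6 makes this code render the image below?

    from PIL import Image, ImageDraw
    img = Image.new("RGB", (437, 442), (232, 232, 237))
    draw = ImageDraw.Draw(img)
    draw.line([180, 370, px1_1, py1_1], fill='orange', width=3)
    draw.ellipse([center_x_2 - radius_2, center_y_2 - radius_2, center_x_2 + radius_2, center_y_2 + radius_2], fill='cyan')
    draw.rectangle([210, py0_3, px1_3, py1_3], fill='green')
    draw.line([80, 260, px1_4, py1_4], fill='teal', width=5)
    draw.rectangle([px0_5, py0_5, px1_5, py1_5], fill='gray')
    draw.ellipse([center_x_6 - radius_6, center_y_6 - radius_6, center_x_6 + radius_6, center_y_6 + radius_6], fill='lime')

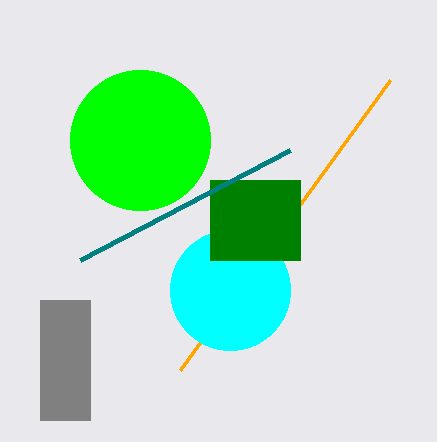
px1_1 = 390
py1_1 = 80
center_x_2 = 230
center_y_2 = 290
radius_2 = 60
py0_3 = 180
px1_3 = 300
py1_3 = 260
px1_4 = 290
py1_4 = 150
px0_5 = 40
py0_5 = 300
px1_5 = 90
py1_5 = 420
center_x_6 = 140
center_y_6 = 140
radius_6 = 70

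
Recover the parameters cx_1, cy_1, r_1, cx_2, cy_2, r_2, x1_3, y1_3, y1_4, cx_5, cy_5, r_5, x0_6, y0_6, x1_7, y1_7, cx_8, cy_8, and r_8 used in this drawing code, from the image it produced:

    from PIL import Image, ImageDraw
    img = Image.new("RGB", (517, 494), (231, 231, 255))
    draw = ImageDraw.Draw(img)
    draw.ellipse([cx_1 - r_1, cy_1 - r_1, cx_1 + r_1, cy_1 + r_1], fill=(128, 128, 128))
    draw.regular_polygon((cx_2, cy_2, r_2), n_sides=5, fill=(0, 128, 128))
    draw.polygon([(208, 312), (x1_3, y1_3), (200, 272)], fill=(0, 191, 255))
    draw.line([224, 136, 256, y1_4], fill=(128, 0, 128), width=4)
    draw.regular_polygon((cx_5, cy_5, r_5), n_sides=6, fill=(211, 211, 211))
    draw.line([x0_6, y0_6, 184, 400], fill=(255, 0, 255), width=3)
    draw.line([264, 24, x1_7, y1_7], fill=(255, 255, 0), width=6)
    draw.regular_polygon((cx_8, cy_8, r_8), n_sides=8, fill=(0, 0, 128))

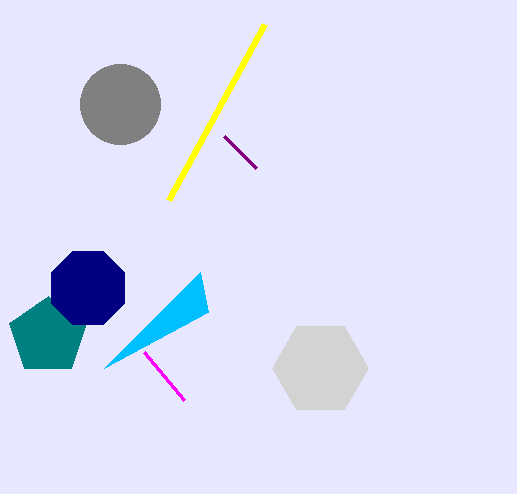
cx_1 = 120, cy_1 = 104, r_1 = 40, cx_2 = 48, cy_2 = 336, r_2 = 40, x1_3 = 104, y1_3 = 368, y1_4 = 168, cx_5 = 320, cy_5 = 368, r_5 = 48, x0_6 = 144, y0_6 = 352, x1_7 = 168, y1_7 = 200, cx_8 = 88, cy_8 = 288, r_8 = 40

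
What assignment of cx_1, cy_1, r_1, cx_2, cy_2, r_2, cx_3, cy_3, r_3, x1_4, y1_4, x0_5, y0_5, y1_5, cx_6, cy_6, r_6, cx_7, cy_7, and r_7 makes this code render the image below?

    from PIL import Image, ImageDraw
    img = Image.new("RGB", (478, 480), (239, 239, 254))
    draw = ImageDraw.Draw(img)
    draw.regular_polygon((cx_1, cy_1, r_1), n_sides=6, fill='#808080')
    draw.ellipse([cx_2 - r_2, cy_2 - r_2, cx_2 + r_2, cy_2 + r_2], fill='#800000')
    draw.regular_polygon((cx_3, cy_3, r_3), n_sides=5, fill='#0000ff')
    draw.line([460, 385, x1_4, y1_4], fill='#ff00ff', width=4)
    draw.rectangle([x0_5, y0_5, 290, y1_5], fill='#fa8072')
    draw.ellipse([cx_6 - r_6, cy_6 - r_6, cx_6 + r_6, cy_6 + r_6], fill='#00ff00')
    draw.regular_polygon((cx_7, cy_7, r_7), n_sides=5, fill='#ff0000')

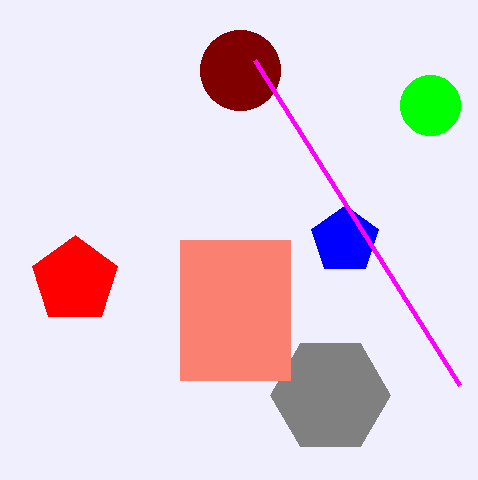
cx_1 = 330
cy_1 = 395
r_1 = 60
cx_2 = 240
cy_2 = 70
r_2 = 40
cx_3 = 345
cy_3 = 240
r_3 = 35
x1_4 = 255
y1_4 = 60
x0_5 = 180
y0_5 = 240
y1_5 = 380
cx_6 = 430
cy_6 = 105
r_6 = 30
cx_7 = 75
cy_7 = 280
r_7 = 45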